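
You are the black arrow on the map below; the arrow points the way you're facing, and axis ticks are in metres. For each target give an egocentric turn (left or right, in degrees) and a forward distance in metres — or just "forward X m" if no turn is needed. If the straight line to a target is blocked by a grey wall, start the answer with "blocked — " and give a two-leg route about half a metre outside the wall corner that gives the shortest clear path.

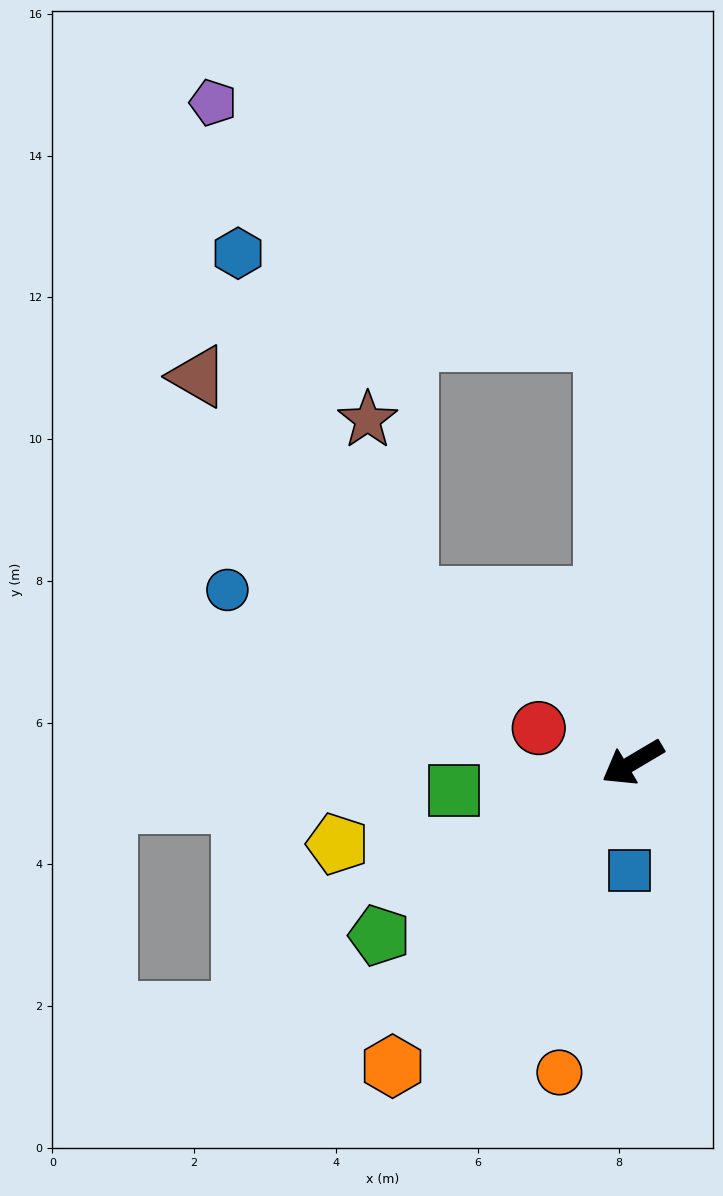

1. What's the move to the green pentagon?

turn left 4°, forward 4.3 m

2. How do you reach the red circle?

turn right 51°, forward 1.4 m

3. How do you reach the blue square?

turn left 58°, forward 1.5 m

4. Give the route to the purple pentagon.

blocked — turn right 117°, forward 6.0 m, then turn left 55°, forward 6.5 m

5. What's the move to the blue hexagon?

blocked — turn right 117°, forward 6.0 m, then turn left 73°, forward 5.3 m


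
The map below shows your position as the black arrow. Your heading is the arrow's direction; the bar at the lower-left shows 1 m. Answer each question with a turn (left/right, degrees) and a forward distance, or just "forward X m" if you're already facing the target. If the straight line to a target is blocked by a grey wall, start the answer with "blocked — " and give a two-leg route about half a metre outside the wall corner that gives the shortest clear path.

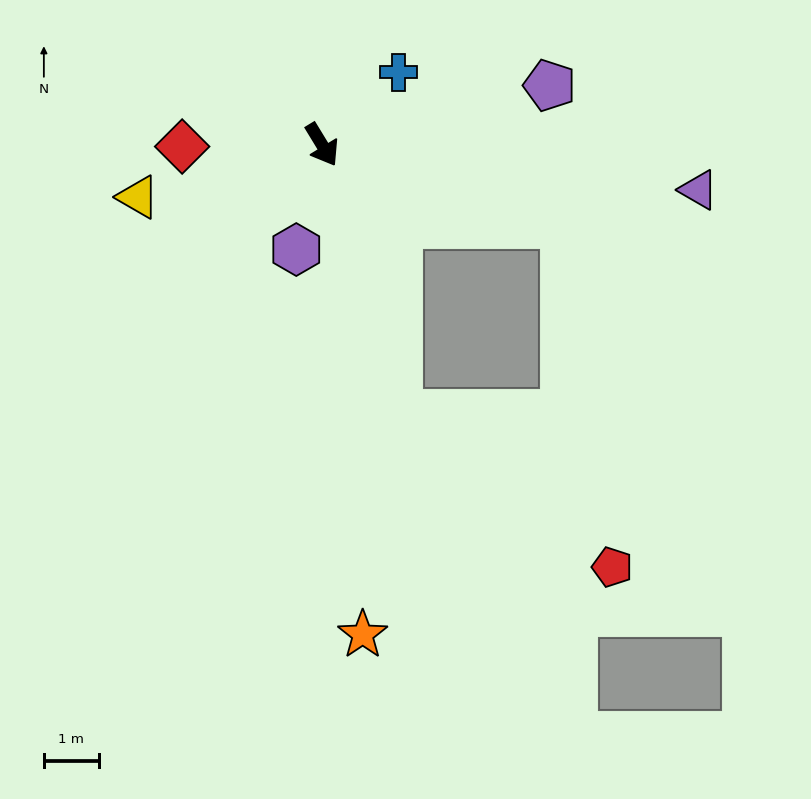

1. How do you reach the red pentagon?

blocked — turn right 15°, forward 5.1 m, then turn left 38°, forward 4.8 m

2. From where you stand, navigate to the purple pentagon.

turn left 73°, forward 4.3 m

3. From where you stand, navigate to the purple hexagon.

turn right 45°, forward 2.0 m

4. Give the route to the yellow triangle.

turn right 105°, forward 3.5 m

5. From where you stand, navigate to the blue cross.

turn left 102°, forward 1.9 m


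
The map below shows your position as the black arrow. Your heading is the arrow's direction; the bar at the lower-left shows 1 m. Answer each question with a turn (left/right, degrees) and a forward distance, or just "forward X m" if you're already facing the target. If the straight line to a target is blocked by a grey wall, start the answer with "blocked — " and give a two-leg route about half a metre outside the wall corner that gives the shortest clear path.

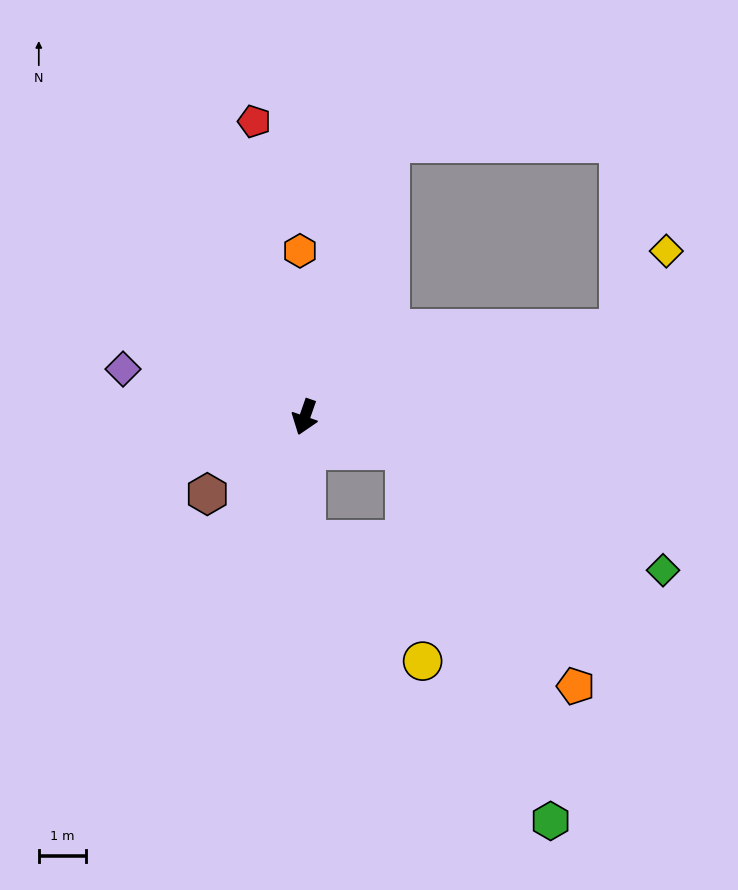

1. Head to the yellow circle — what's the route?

blocked — turn left 19°, forward 2.6 m, then turn left 44°, forward 3.5 m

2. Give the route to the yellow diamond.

blocked — turn left 125°, forward 6.9 m, then turn left 43°, forward 1.9 m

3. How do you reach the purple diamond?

turn right 86°, forward 3.9 m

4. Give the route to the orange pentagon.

blocked — turn left 92°, forward 2.2 m, then turn right 37°, forward 6.1 m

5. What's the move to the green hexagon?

blocked — turn left 92°, forward 2.2 m, then turn right 51°, forward 8.4 m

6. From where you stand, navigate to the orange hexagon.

turn right 159°, forward 3.5 m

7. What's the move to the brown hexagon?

turn right 32°, forward 2.6 m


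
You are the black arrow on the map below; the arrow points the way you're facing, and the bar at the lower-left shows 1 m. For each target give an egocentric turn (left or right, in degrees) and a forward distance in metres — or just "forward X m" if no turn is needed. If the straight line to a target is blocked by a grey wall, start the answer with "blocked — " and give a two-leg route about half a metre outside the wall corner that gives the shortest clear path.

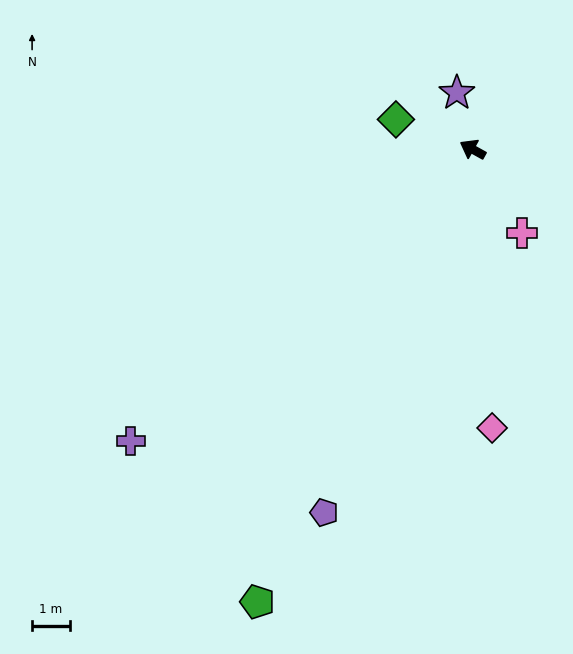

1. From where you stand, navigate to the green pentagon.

turn left 94°, forward 13.4 m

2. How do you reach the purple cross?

turn left 70°, forward 12.0 m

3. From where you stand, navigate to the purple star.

turn right 45°, forward 1.6 m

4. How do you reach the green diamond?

turn left 8°, forward 2.2 m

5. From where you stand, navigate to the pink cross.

turn left 150°, forward 2.6 m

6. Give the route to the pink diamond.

turn left 123°, forward 7.4 m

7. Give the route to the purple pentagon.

turn left 97°, forward 10.5 m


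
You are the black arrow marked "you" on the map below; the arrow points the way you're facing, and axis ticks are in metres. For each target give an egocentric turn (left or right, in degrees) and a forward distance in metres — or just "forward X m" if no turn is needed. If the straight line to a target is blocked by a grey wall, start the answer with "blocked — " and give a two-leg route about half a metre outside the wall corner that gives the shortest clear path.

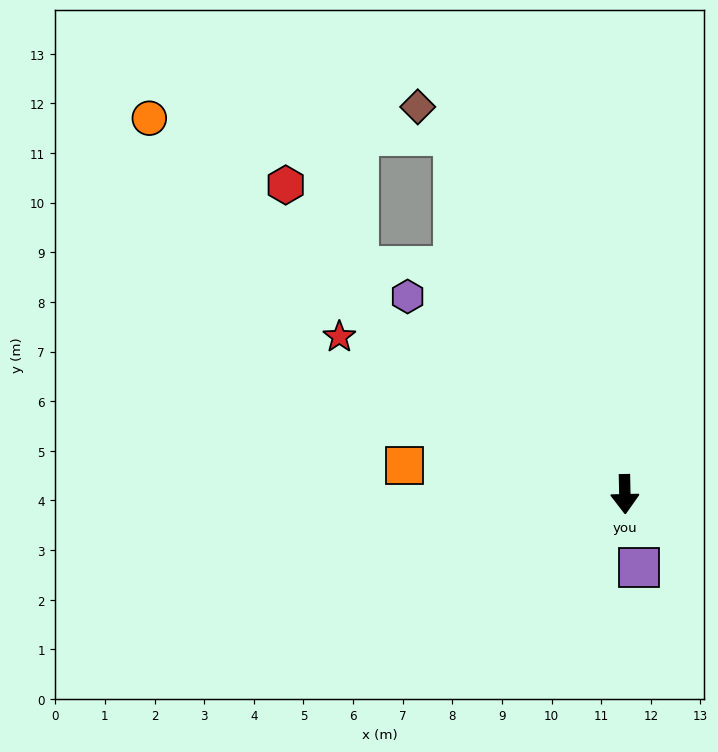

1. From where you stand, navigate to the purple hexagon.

turn right 134°, forward 5.9 m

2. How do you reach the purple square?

turn left 10°, forward 1.5 m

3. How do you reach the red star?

turn right 120°, forward 6.6 m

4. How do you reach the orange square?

turn right 99°, forward 4.5 m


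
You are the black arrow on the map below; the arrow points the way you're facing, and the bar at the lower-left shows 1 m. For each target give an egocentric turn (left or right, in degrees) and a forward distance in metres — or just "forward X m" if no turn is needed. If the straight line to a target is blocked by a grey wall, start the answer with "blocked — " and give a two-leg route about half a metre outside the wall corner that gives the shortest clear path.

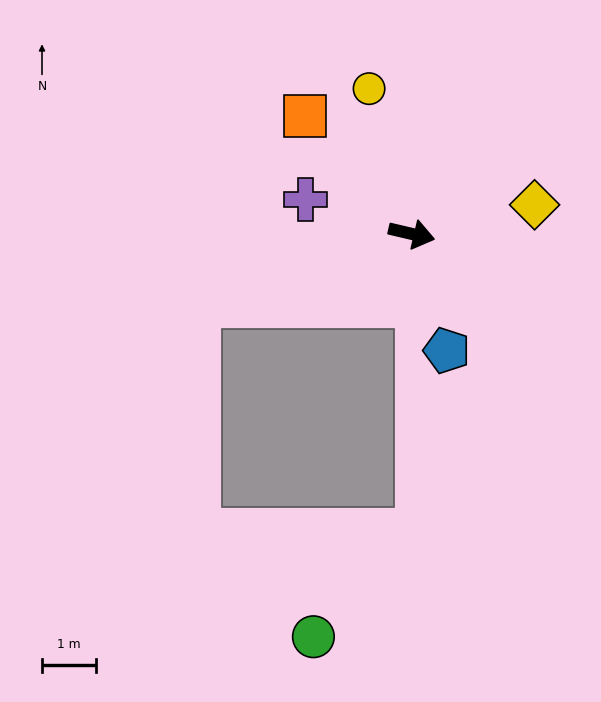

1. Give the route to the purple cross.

turn left 175°, forward 2.1 m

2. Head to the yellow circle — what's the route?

turn left 120°, forward 2.8 m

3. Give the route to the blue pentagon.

turn right 60°, forward 2.3 m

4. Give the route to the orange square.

turn left 145°, forward 3.0 m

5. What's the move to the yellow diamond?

turn left 27°, forward 2.4 m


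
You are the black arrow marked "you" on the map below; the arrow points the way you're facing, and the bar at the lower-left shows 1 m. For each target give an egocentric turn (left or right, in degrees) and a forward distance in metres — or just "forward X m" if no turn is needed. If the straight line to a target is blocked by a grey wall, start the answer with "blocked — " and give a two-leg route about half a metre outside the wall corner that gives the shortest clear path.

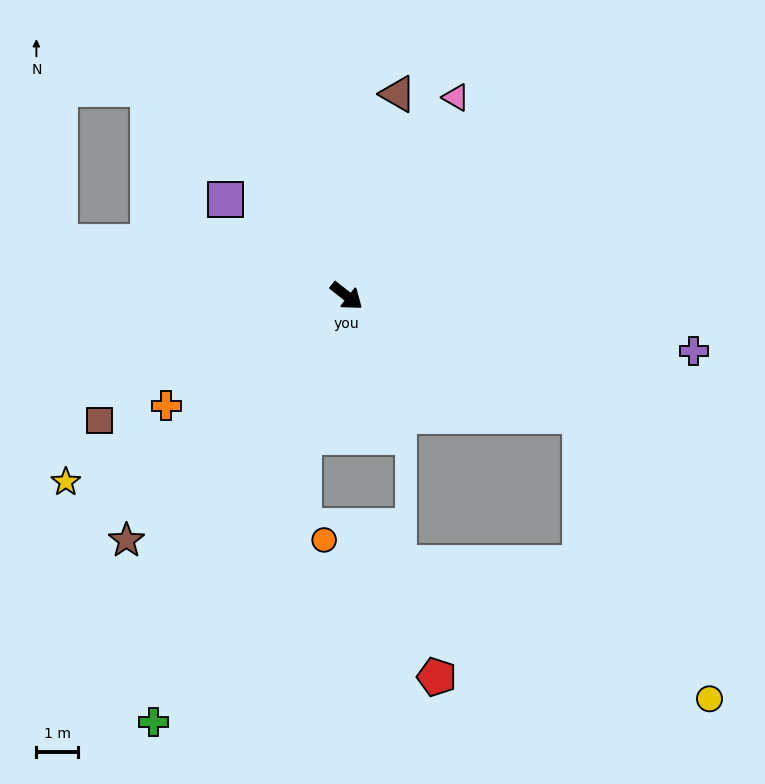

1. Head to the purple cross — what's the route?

turn left 29°, forward 8.4 m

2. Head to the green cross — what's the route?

turn right 76°, forward 11.1 m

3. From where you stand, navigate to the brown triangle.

turn left 114°, forward 5.0 m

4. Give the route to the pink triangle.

turn left 99°, forward 5.4 m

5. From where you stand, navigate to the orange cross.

turn right 110°, forward 5.0 m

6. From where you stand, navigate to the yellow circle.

blocked — turn left 11°, forward 6.2 m, then turn right 38°, forward 7.4 m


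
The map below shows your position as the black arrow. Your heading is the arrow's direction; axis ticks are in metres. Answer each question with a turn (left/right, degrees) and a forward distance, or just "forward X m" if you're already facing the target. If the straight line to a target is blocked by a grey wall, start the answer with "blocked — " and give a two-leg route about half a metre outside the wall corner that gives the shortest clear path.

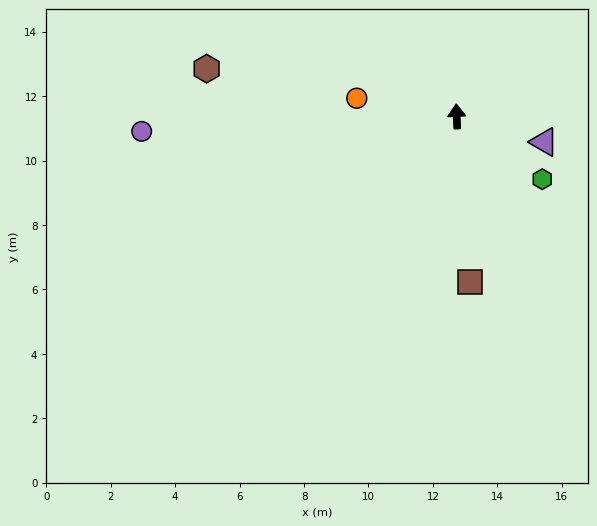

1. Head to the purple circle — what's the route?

turn left 90°, forward 9.8 m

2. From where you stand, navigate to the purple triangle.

turn right 109°, forward 2.8 m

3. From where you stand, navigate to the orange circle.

turn left 77°, forward 3.2 m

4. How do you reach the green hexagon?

turn right 129°, forward 3.3 m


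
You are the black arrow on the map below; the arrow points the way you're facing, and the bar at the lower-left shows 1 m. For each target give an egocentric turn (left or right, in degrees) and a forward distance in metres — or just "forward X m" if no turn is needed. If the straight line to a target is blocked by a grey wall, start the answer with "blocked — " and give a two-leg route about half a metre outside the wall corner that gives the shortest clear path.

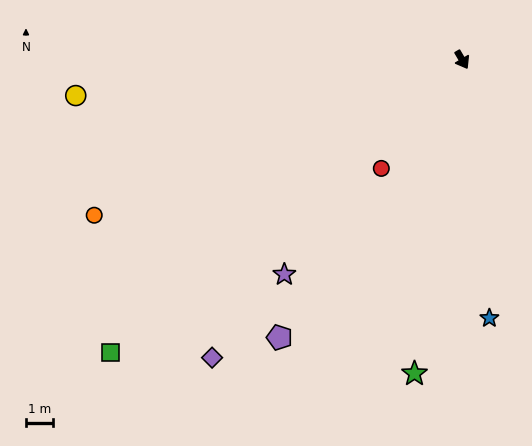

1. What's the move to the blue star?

turn right 24°, forward 9.5 m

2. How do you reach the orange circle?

turn right 98°, forward 14.6 m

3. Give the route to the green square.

turn right 81°, forward 16.7 m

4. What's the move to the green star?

turn right 39°, forward 11.6 m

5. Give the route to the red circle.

turn right 67°, forward 5.0 m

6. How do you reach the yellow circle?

turn right 115°, forward 14.2 m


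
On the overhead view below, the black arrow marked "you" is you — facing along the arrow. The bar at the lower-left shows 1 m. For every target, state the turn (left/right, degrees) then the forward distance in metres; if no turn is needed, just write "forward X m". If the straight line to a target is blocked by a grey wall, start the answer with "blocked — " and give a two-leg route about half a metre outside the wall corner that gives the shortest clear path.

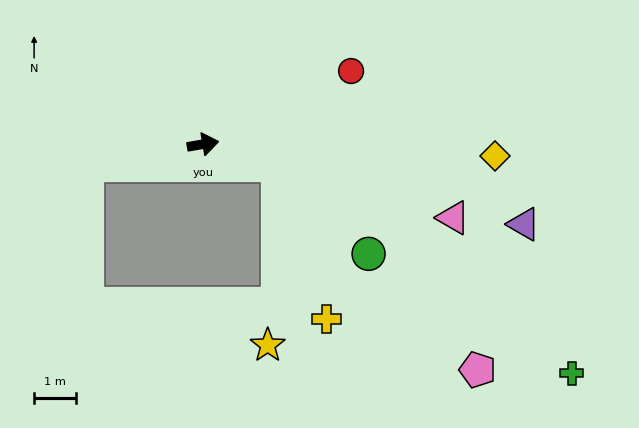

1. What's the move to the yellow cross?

blocked — turn right 25°, forward 1.9 m, then turn right 57°, forward 3.9 m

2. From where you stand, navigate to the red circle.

turn left 17°, forward 4.0 m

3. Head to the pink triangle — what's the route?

turn right 26°, forward 6.2 m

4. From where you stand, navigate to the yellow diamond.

turn right 12°, forward 7.0 m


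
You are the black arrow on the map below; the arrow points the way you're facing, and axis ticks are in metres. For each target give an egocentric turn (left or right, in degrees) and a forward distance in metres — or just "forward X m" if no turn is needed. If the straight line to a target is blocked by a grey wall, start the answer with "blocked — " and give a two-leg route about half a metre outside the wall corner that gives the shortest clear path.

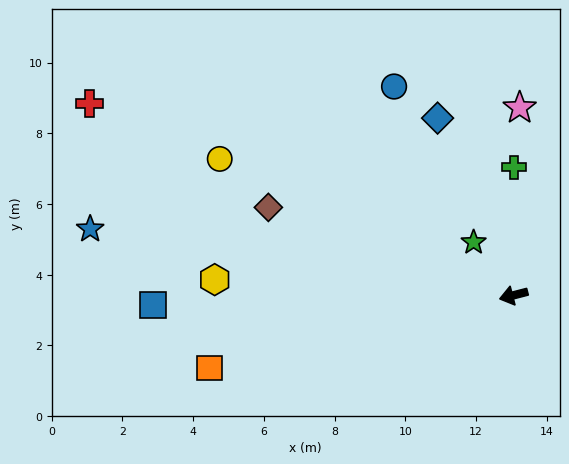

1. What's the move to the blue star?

turn right 23°, forward 12.1 m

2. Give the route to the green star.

turn right 67°, forward 1.9 m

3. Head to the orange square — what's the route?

forward 8.8 m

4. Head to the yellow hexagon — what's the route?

turn right 17°, forward 8.5 m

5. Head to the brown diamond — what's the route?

turn right 34°, forward 7.4 m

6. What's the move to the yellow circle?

turn right 39°, forward 9.2 m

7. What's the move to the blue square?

turn right 13°, forward 10.2 m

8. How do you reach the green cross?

turn right 105°, forward 3.6 m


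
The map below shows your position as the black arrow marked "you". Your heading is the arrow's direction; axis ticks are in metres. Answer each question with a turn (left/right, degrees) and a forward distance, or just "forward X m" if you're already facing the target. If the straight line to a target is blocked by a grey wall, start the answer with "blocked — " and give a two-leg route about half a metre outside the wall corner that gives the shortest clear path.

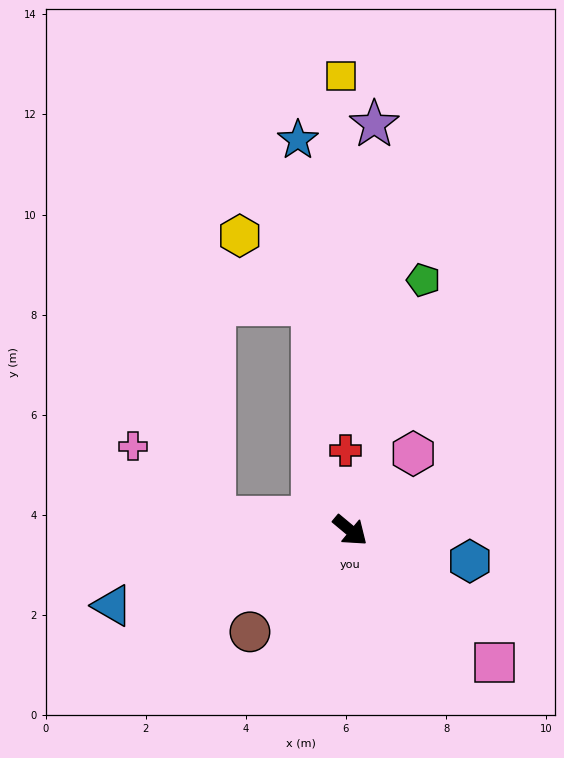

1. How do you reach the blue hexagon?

turn left 25°, forward 2.5 m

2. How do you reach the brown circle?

turn right 95°, forward 2.8 m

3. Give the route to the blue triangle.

turn right 123°, forward 5.0 m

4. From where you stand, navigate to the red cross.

turn left 133°, forward 1.6 m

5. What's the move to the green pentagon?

turn left 114°, forward 5.2 m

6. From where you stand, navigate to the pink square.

turn right 3°, forward 3.9 m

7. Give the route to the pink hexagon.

turn left 90°, forward 2.0 m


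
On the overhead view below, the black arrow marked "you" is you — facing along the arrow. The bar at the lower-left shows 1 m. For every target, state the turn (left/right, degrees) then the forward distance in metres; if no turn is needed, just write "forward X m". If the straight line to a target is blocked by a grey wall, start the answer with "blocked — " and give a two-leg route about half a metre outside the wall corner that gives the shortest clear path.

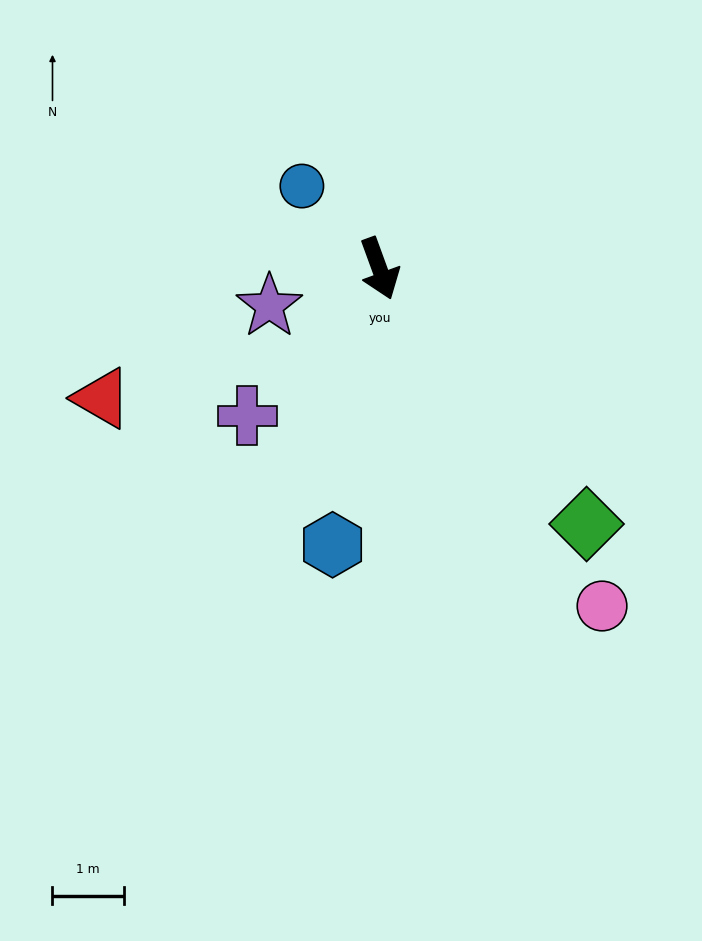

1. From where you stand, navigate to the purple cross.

turn right 62°, forward 2.8 m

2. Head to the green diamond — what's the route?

turn left 19°, forward 4.6 m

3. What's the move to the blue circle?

turn right 157°, forward 1.6 m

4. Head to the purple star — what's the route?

turn right 91°, forward 1.6 m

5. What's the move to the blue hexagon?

turn right 30°, forward 3.9 m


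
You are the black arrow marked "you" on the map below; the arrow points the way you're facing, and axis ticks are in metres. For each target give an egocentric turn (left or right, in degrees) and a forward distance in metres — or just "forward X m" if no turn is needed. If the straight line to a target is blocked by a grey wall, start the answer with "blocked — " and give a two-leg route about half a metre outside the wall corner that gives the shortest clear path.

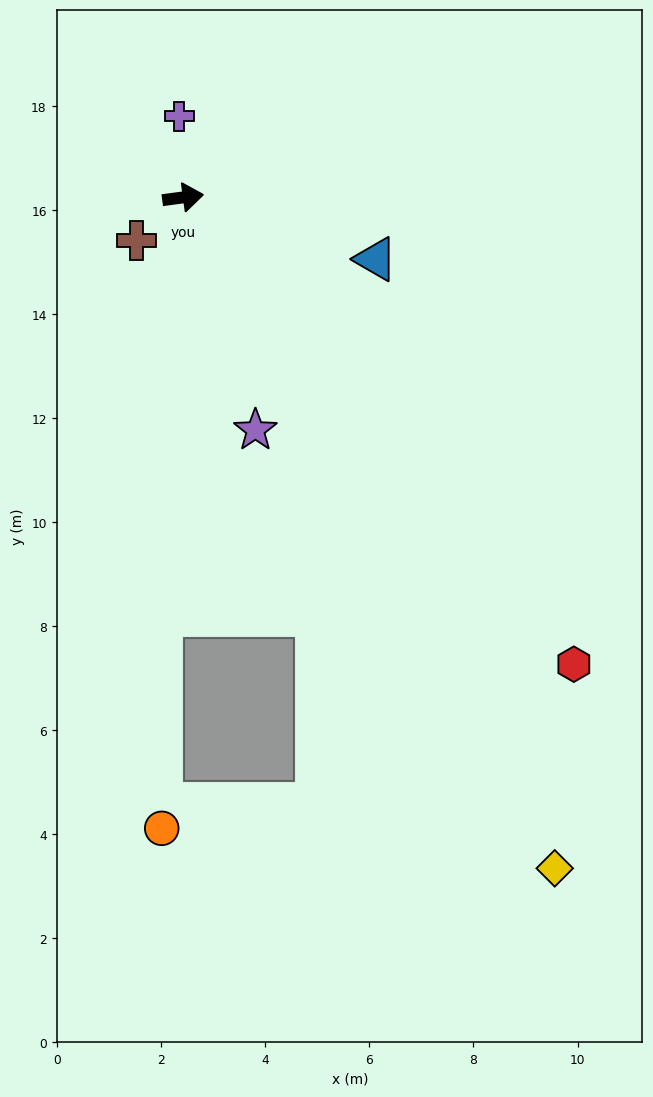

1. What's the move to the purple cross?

turn left 85°, forward 1.6 m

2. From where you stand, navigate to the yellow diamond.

turn right 69°, forward 14.7 m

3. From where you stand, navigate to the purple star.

turn right 80°, forward 4.7 m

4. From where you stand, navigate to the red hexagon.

turn right 58°, forward 11.7 m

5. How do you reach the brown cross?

turn right 145°, forward 1.2 m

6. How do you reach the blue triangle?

turn right 25°, forward 3.9 m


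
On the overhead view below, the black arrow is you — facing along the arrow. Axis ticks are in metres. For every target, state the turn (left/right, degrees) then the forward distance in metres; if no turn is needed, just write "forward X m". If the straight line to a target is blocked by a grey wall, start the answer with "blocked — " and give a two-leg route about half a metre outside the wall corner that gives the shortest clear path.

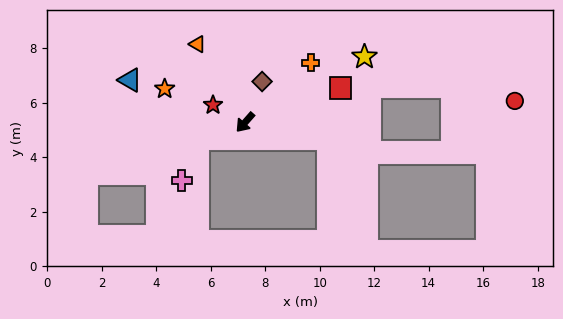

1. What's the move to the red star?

turn right 77°, forward 1.3 m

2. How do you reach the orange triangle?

turn right 107°, forward 3.4 m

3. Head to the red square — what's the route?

turn left 151°, forward 3.7 m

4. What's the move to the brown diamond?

turn right 161°, forward 1.6 m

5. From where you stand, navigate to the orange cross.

turn left 174°, forward 3.3 m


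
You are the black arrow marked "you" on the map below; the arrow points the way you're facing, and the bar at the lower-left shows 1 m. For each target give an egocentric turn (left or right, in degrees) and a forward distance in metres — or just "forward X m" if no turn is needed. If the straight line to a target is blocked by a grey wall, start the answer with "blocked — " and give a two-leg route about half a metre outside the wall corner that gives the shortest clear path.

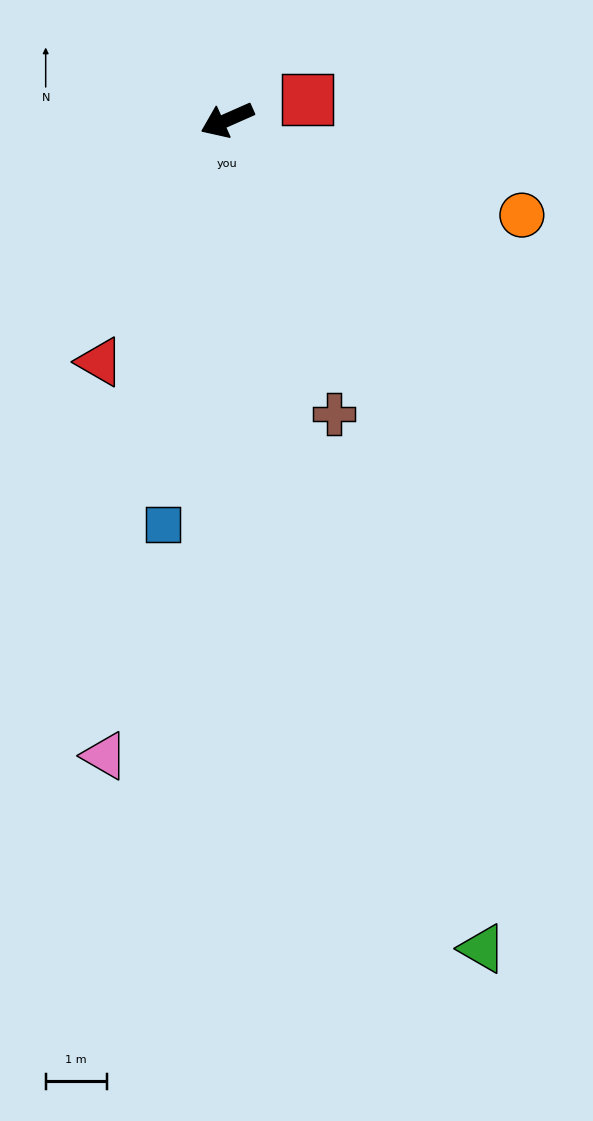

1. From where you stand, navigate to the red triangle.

turn left 38°, forward 4.5 m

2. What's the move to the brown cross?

turn left 86°, forward 5.1 m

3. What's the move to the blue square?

turn left 57°, forward 6.7 m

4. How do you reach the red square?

turn left 171°, forward 1.3 m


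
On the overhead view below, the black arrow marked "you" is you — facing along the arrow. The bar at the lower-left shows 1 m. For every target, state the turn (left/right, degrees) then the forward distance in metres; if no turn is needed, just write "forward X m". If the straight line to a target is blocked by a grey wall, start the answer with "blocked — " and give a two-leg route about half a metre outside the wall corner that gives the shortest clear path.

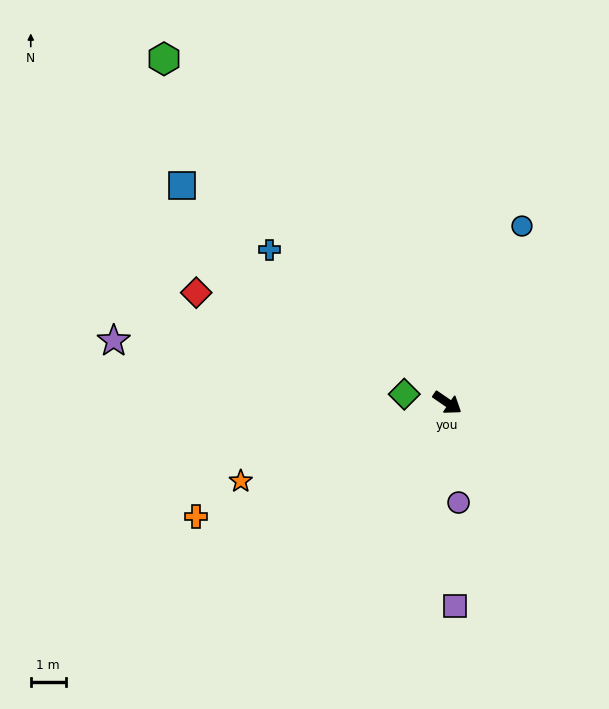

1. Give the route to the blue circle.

turn left 102°, forward 5.5 m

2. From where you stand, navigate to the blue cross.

turn left 174°, forward 6.7 m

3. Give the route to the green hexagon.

turn left 164°, forward 12.7 m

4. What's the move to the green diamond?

turn right 157°, forward 1.3 m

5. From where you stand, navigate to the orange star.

turn right 125°, forward 6.3 m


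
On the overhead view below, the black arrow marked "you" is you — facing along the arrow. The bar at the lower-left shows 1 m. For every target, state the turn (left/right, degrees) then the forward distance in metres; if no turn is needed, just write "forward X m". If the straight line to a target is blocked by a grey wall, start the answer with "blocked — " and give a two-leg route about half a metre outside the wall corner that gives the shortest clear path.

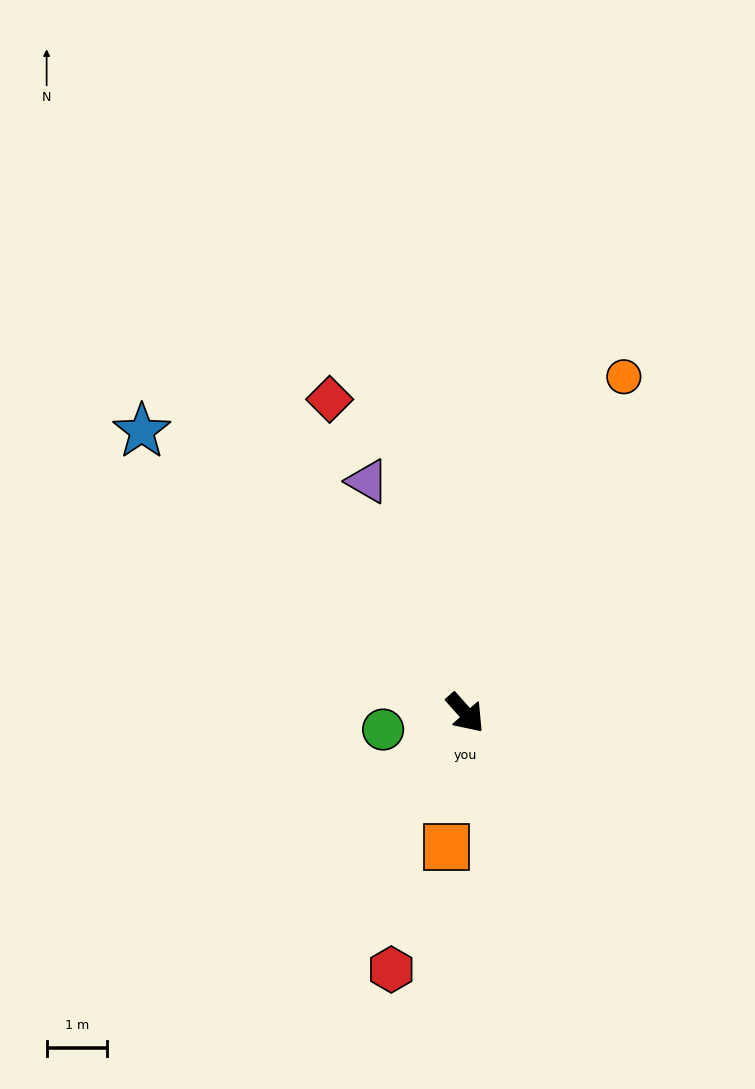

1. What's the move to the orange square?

turn right 50°, forward 2.2 m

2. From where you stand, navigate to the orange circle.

turn left 113°, forward 6.1 m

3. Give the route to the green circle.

turn right 120°, forward 1.4 m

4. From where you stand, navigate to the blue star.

turn right 173°, forward 7.1 m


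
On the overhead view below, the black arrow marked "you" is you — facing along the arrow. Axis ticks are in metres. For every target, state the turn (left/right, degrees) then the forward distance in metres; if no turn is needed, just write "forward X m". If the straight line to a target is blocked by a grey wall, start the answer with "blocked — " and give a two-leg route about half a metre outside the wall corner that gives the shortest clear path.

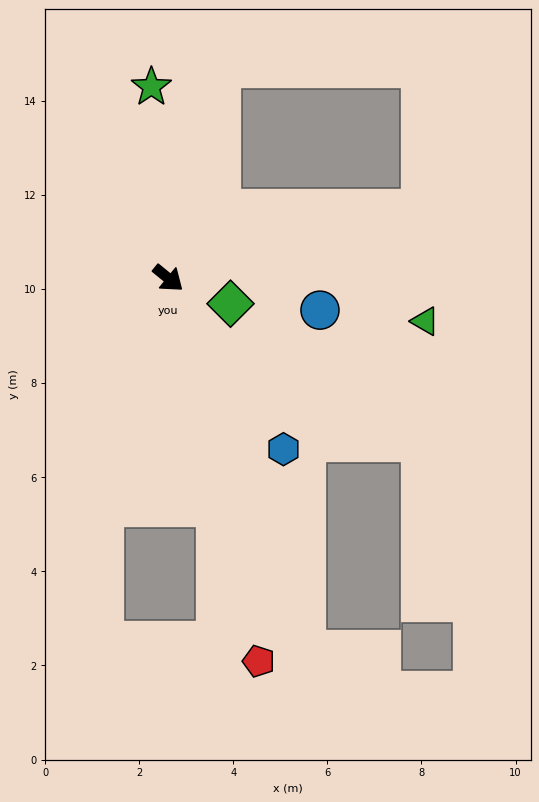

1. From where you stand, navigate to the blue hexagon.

turn right 17°, forward 4.4 m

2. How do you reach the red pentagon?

turn right 37°, forward 8.4 m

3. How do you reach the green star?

turn left 134°, forward 4.1 m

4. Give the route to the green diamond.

turn left 17°, forward 1.4 m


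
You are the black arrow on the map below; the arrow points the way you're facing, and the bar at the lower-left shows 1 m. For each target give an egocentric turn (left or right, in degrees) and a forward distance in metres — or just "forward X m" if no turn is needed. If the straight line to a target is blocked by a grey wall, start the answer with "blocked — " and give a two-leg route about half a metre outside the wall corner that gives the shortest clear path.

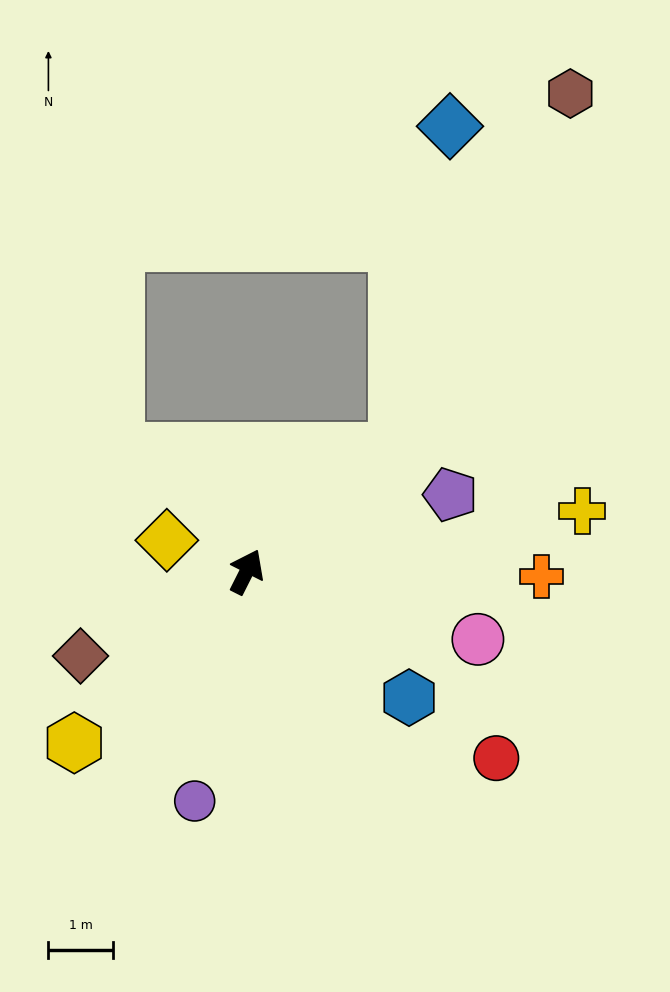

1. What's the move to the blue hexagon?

turn right 101°, forward 3.2 m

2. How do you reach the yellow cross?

turn right 53°, forward 5.3 m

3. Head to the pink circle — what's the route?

turn right 80°, forward 3.8 m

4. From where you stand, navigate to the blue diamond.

blocked — turn right 24°, forward 3.0 m, then turn left 41°, forward 5.1 m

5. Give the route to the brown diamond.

turn left 144°, forward 2.9 m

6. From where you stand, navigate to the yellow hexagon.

turn left 162°, forward 3.8 m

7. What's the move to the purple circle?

turn right 166°, forward 3.7 m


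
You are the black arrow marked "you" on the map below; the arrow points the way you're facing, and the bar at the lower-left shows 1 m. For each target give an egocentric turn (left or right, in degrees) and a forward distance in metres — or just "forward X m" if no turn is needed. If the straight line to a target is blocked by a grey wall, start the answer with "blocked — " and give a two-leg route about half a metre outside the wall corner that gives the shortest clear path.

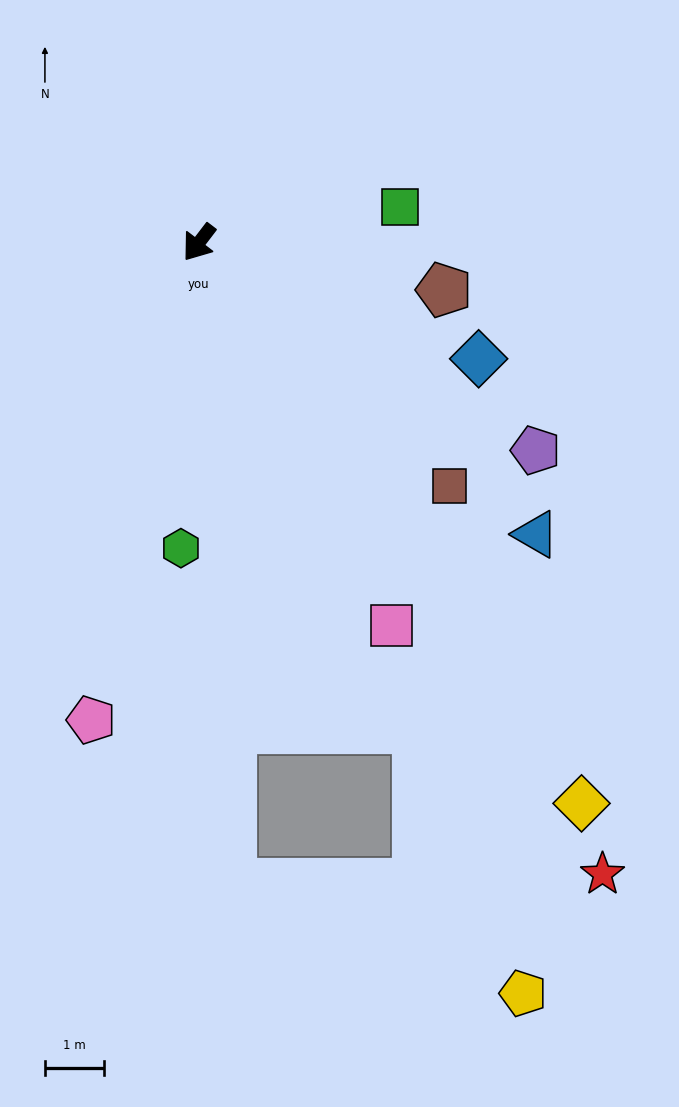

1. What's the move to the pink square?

turn left 64°, forward 7.2 m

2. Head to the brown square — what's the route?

turn left 83°, forward 5.9 m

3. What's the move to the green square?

turn left 137°, forward 3.5 m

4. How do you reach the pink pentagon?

turn left 25°, forward 8.3 m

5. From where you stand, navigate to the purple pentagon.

turn left 96°, forward 6.7 m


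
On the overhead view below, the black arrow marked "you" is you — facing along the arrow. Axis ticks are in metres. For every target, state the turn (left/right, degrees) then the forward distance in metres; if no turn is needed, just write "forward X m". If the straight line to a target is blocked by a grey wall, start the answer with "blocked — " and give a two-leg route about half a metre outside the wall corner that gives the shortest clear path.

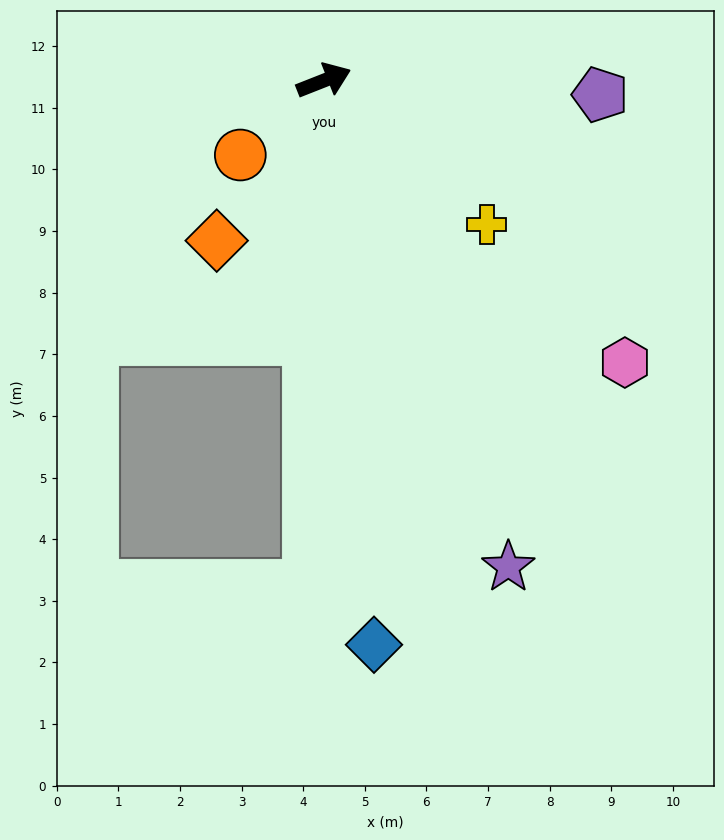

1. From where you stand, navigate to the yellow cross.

turn right 63°, forward 3.5 m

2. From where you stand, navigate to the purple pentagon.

turn right 24°, forward 4.5 m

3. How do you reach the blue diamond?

turn right 106°, forward 9.2 m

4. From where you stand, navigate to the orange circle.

turn right 160°, forward 1.8 m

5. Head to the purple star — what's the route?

turn right 91°, forward 8.4 m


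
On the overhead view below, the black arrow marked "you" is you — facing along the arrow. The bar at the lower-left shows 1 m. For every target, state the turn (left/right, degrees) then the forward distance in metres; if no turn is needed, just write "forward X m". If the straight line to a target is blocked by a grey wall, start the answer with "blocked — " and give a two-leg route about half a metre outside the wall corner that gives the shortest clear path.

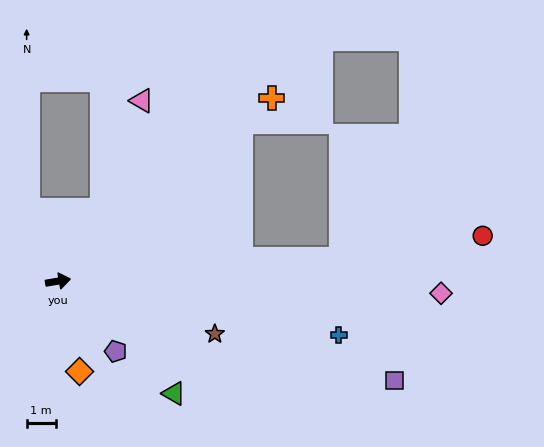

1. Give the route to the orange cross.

turn left 31°, forward 9.6 m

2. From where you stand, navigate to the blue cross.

turn right 21°, forward 9.7 m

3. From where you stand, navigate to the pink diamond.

turn right 11°, forward 13.1 m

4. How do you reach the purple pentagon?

turn right 60°, forward 3.1 m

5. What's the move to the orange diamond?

turn right 86°, forward 3.2 m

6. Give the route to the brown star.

turn right 28°, forward 5.6 m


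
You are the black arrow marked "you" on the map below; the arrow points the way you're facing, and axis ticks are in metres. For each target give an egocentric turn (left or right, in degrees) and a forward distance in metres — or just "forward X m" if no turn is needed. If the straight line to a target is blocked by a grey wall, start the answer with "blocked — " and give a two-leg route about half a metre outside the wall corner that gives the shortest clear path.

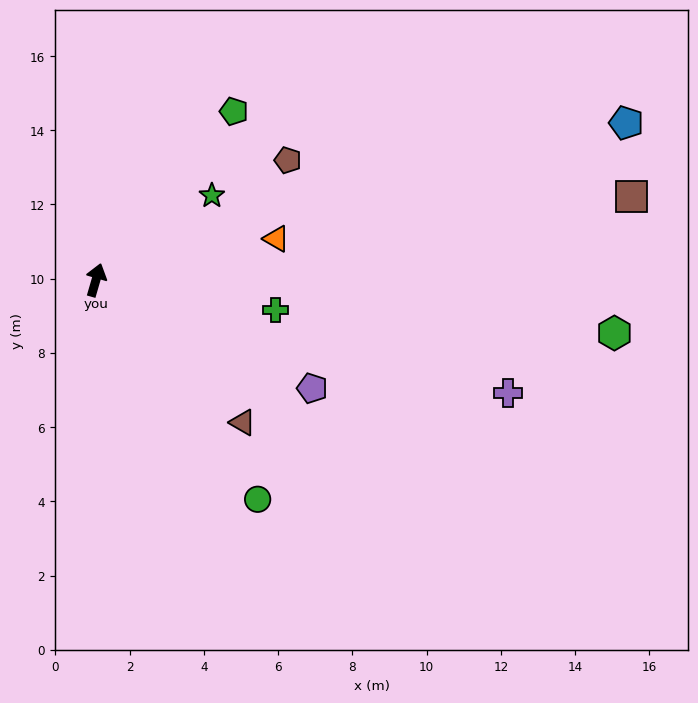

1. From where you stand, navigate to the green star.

turn right 38°, forward 3.9 m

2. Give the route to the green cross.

turn right 83°, forward 4.9 m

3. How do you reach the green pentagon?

turn right 23°, forward 5.9 m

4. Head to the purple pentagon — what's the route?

turn right 100°, forward 6.5 m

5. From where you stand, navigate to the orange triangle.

turn right 61°, forward 5.0 m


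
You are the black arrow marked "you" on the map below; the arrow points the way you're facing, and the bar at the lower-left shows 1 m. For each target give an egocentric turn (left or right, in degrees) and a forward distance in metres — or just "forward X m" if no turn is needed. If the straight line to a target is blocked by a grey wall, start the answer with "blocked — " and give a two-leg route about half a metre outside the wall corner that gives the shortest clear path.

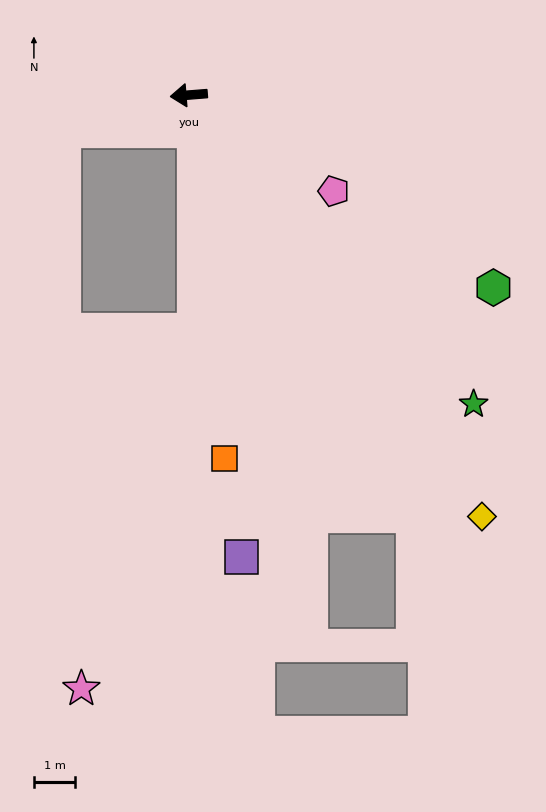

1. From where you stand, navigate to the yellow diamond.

turn left 120°, forward 12.4 m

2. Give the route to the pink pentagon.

turn left 142°, forward 4.2 m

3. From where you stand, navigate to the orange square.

turn left 91°, forward 8.8 m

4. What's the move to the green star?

turn left 128°, forward 10.1 m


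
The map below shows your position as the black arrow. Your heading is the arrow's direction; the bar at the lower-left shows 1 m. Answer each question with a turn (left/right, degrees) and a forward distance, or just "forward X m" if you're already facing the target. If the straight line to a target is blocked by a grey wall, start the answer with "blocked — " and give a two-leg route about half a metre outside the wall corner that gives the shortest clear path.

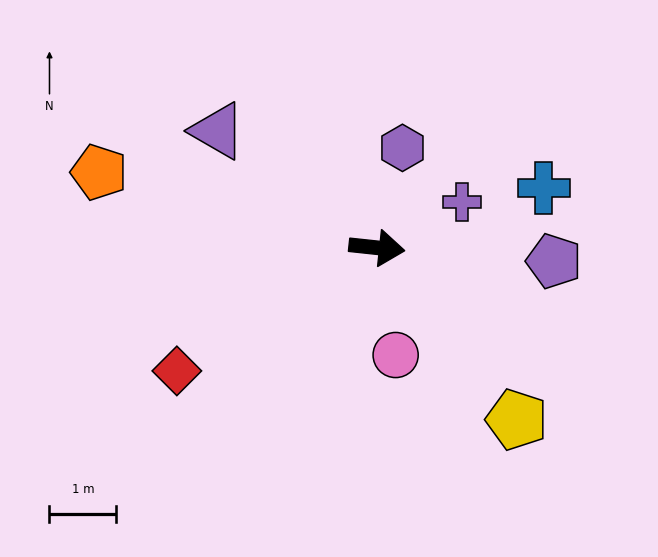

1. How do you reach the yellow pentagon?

turn right 45°, forward 3.3 m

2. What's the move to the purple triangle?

turn left 150°, forward 2.9 m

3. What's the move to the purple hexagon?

turn left 82°, forward 1.5 m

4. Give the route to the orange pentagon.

turn left 171°, forward 4.3 m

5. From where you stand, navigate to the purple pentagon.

forward 2.6 m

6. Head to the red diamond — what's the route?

turn right 142°, forward 3.5 m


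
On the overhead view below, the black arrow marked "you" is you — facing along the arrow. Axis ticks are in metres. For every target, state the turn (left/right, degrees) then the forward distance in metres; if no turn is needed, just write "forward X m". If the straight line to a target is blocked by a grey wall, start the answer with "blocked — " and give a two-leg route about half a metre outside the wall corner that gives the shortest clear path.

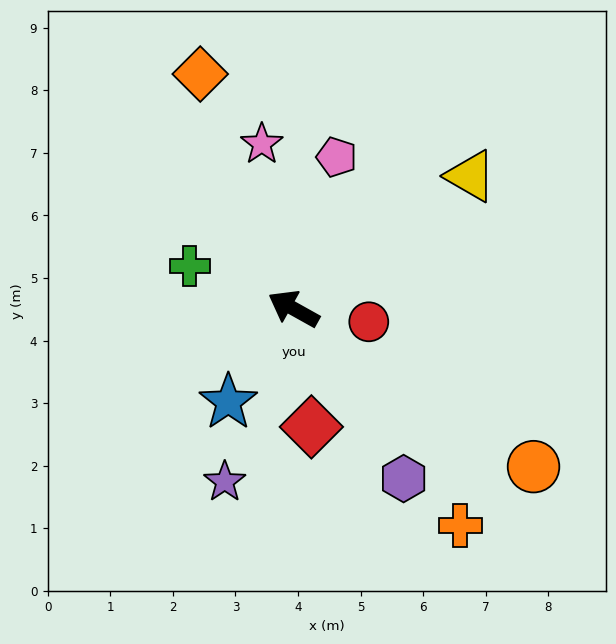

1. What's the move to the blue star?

turn left 84°, forward 1.8 m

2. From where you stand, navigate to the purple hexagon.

turn left 152°, forward 3.2 m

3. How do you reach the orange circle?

turn left 176°, forward 4.6 m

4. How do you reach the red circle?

turn right 161°, forward 1.2 m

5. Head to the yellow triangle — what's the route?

turn right 114°, forward 3.5 m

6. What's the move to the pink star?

turn right 50°, forward 2.7 m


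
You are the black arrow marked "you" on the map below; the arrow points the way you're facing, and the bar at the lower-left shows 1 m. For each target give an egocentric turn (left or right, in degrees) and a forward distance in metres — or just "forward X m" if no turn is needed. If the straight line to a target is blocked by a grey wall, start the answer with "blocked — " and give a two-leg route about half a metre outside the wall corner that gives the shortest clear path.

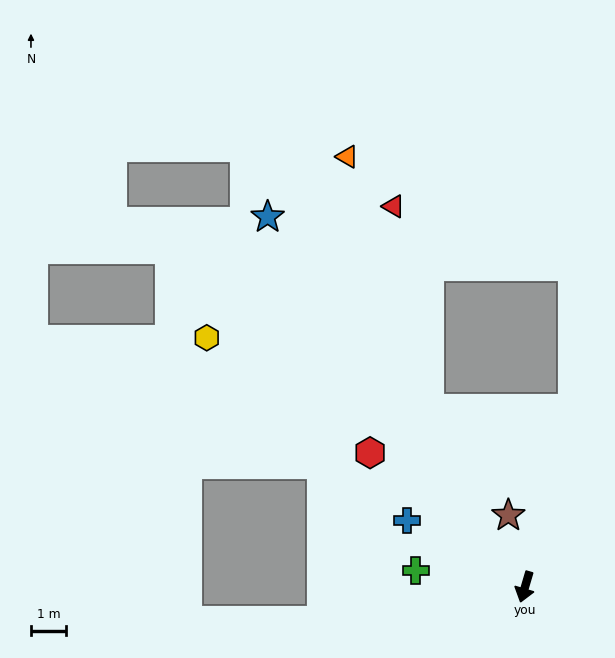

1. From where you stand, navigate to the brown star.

turn right 150°, forward 2.1 m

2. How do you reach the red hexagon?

turn right 114°, forward 5.8 m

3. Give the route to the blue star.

turn right 129°, forward 12.8 m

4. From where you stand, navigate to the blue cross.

turn right 103°, forward 3.8 m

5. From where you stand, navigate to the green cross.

turn right 82°, forward 3.1 m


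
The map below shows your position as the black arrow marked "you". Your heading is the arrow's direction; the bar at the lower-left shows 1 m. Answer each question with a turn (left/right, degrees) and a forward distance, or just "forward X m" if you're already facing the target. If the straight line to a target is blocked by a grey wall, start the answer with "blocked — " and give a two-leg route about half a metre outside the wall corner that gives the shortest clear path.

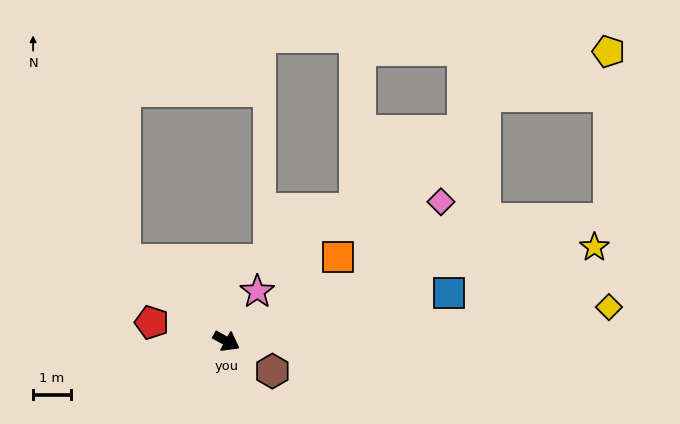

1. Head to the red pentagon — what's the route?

turn right 165°, forward 2.0 m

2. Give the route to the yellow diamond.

turn left 34°, forward 10.1 m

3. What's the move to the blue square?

turn left 41°, forward 6.0 m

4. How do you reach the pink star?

turn left 87°, forward 1.5 m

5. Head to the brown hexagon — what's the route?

turn right 4°, forward 1.4 m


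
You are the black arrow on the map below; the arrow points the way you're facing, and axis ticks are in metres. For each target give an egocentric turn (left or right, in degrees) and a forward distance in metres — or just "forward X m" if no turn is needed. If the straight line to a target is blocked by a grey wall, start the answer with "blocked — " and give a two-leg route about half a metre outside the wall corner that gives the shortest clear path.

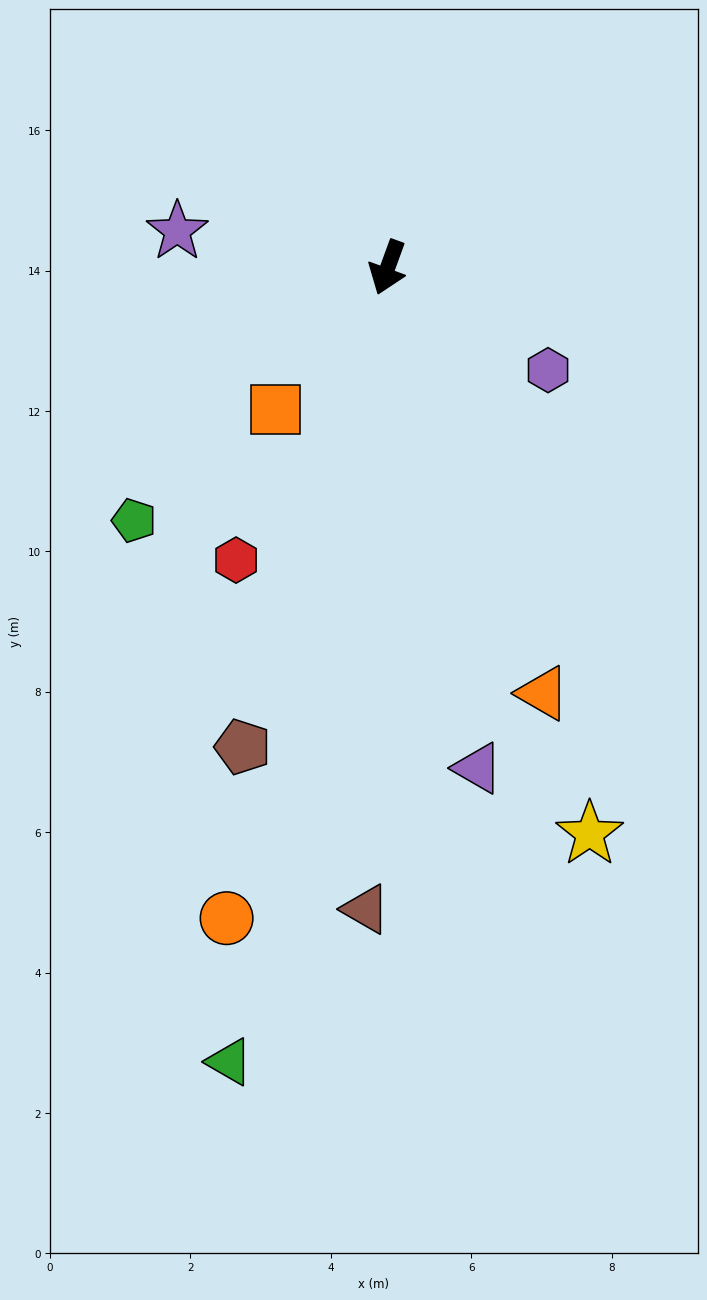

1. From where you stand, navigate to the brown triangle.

turn left 18°, forward 9.1 m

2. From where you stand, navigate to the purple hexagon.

turn left 77°, forward 2.7 m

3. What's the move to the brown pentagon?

turn left 3°, forward 7.1 m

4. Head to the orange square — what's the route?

turn right 18°, forward 2.6 m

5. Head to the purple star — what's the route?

turn right 80°, forward 3.0 m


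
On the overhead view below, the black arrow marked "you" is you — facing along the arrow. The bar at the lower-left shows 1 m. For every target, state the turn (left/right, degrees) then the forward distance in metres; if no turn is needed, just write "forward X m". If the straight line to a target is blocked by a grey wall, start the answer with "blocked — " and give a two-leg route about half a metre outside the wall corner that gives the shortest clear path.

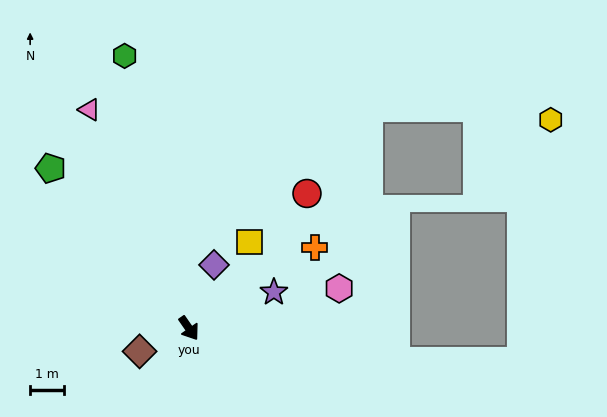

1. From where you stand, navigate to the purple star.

turn left 78°, forward 2.7 m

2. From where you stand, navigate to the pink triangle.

turn left 170°, forward 7.1 m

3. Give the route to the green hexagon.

turn left 159°, forward 8.3 m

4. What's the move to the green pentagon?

turn right 174°, forward 6.3 m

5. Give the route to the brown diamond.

turn right 100°, forward 1.6 m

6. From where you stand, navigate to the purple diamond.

turn left 124°, forward 2.0 m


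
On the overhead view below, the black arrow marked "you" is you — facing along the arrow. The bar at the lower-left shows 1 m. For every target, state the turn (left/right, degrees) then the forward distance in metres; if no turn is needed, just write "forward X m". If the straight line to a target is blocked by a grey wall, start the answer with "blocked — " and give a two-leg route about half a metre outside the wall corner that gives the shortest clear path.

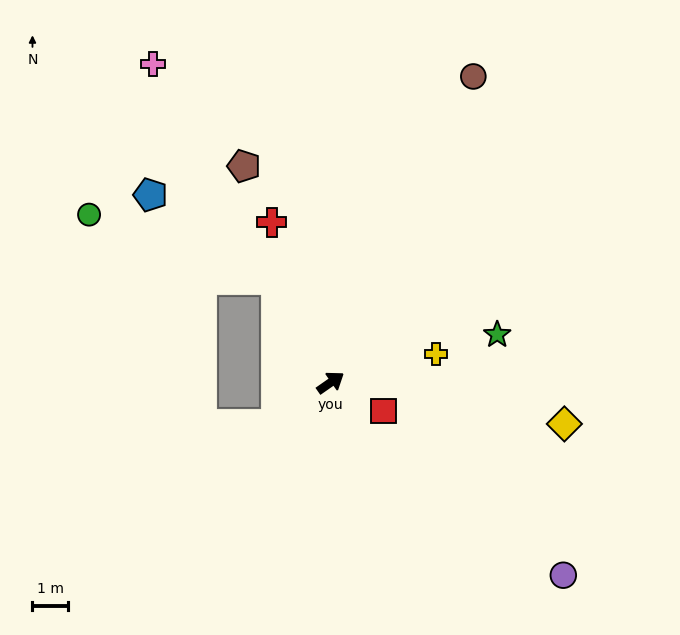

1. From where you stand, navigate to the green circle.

blocked — turn left 83°, forward 3.3 m, then turn left 43°, forward 5.6 m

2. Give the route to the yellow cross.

turn right 20°, forward 3.1 m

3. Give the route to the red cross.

turn left 75°, forward 4.8 m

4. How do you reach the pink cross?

turn left 84°, forward 10.3 m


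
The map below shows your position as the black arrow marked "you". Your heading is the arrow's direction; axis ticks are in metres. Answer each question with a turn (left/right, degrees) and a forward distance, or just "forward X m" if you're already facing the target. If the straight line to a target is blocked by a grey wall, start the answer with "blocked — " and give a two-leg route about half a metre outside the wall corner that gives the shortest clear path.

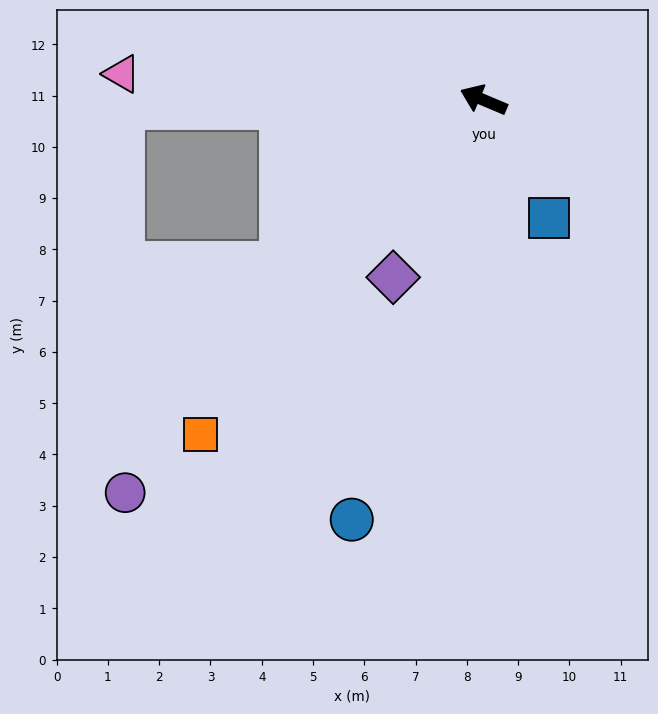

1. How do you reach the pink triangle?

turn left 19°, forward 7.1 m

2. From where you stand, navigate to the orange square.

turn left 73°, forward 8.5 m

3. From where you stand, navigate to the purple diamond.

turn left 86°, forward 3.9 m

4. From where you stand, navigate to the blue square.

turn left 142°, forward 2.6 m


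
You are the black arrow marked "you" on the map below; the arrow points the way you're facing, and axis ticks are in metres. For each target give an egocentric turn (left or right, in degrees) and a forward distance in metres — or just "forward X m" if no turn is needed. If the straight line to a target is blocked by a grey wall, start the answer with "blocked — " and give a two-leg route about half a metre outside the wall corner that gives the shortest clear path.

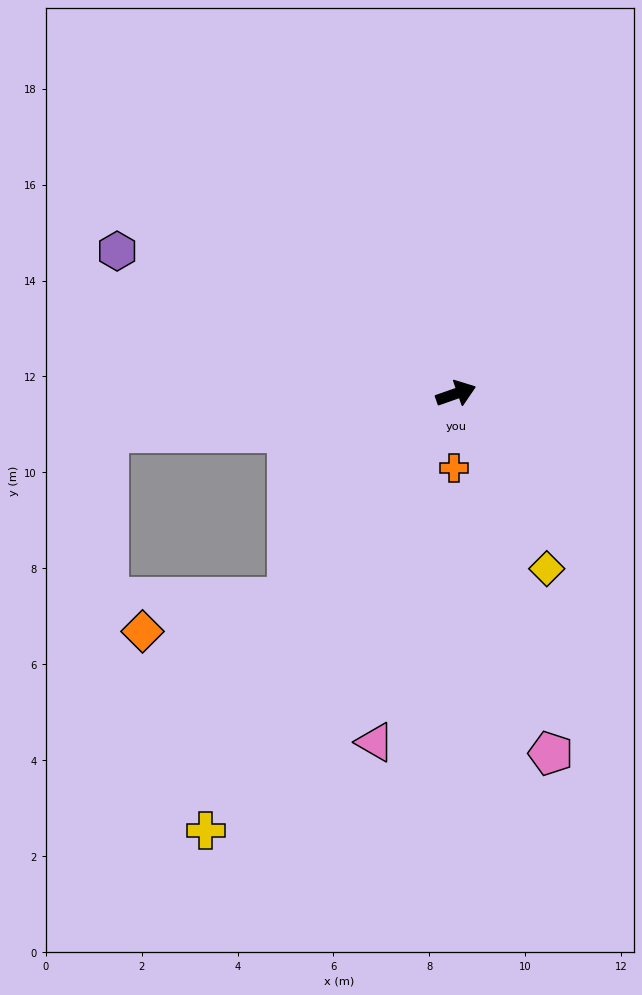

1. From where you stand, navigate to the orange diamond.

blocked — turn right 149°, forward 5.5 m, then turn right 37°, forward 3.1 m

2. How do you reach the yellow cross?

turn right 139°, forward 10.5 m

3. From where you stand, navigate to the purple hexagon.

turn left 138°, forward 7.7 m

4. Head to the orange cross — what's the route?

turn right 111°, forward 1.6 m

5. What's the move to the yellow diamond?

turn right 82°, forward 4.1 m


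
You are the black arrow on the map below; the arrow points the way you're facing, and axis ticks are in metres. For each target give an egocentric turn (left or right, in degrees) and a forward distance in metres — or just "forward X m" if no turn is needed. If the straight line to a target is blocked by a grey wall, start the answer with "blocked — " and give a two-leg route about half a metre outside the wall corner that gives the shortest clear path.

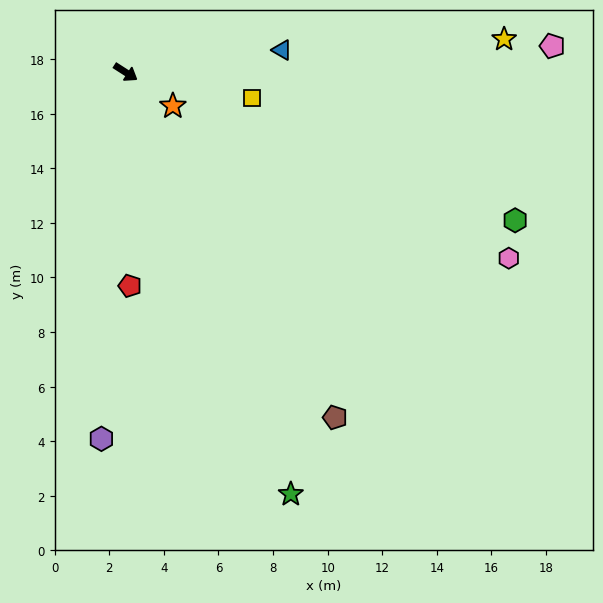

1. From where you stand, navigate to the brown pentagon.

turn right 26°, forward 14.8 m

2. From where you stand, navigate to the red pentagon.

turn right 56°, forward 7.8 m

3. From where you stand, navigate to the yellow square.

turn left 21°, forward 4.7 m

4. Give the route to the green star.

turn right 36°, forward 16.6 m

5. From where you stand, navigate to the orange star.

turn right 3°, forward 2.1 m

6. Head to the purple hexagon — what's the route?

turn right 61°, forward 13.5 m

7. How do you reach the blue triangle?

turn left 41°, forward 5.8 m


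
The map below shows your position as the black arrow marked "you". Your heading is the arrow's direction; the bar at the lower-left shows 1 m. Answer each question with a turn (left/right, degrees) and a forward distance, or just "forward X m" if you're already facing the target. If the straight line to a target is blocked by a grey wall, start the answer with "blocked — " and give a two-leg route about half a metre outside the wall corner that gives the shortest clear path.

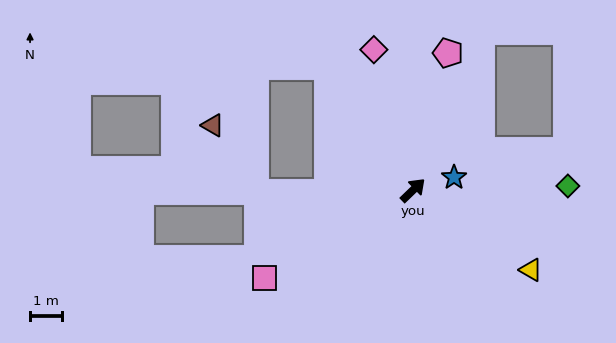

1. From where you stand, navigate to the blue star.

turn right 27°, forward 1.3 m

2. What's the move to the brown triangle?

blocked — turn left 137°, forward 4.9 m, then turn right 58°, forward 2.5 m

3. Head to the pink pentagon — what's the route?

turn left 32°, forward 4.4 m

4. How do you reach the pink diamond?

turn left 62°, forward 4.5 m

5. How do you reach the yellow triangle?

turn right 78°, forward 4.4 m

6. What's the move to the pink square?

turn left 167°, forward 5.4 m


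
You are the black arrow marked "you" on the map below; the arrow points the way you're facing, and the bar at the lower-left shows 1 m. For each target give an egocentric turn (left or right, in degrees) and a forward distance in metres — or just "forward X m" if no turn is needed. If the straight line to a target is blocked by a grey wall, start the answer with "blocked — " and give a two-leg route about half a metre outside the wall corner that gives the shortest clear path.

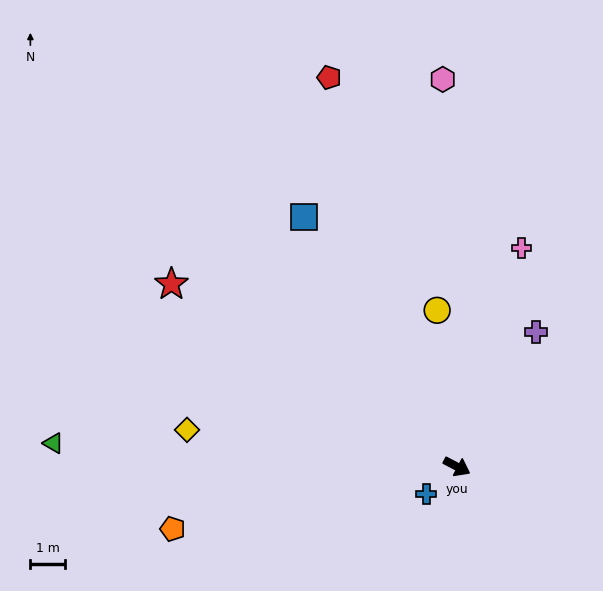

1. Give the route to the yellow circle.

turn left 125°, forward 4.6 m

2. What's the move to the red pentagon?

turn left 136°, forward 12.0 m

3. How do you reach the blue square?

turn left 149°, forward 8.6 m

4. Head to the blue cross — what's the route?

turn right 111°, forward 1.2 m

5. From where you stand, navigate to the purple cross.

turn left 87°, forward 4.6 m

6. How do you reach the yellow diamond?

turn right 160°, forward 8.0 m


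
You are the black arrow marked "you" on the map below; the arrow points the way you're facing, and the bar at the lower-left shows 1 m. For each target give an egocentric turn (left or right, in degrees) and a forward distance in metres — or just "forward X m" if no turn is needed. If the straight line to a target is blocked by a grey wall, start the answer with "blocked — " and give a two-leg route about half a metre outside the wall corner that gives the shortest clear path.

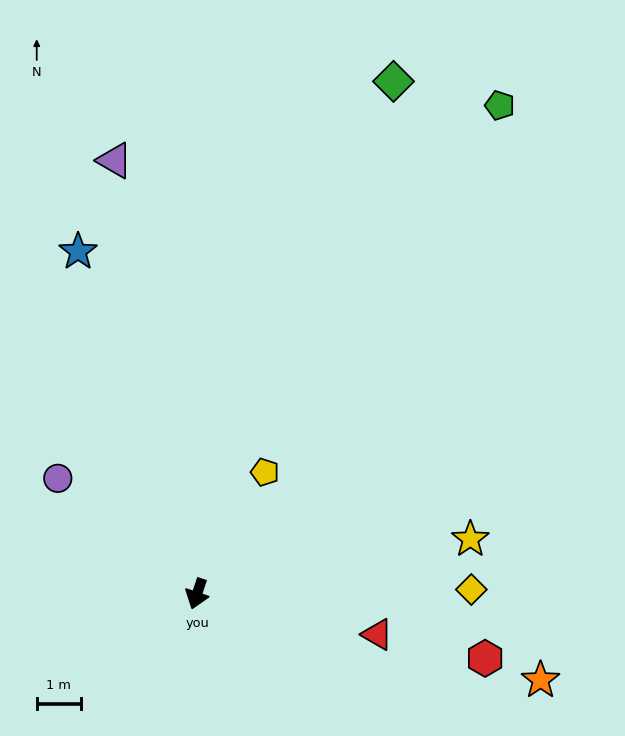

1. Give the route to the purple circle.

turn right 111°, forward 4.1 m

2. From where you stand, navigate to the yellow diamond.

turn left 109°, forward 6.2 m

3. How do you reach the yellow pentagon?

turn left 169°, forward 3.2 m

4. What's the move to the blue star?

turn right 142°, forward 8.2 m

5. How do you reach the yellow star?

turn left 120°, forward 6.3 m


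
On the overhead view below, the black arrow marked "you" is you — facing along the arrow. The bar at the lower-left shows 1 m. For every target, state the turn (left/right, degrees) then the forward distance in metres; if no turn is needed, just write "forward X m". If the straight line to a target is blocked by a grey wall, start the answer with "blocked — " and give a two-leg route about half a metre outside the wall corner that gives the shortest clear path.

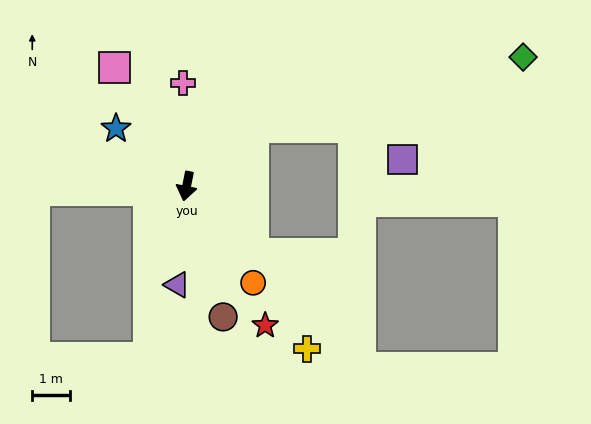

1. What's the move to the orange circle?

turn left 46°, forward 3.1 m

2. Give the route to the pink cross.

turn right 167°, forward 2.8 m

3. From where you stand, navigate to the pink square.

turn right 137°, forward 3.7 m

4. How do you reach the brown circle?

turn left 27°, forward 3.6 m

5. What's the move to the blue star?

turn right 118°, forward 2.4 m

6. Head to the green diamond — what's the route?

blocked — turn left 143°, forward 2.4 m, then turn right 27°, forward 7.5 m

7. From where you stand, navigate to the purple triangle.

turn left 6°, forward 2.7 m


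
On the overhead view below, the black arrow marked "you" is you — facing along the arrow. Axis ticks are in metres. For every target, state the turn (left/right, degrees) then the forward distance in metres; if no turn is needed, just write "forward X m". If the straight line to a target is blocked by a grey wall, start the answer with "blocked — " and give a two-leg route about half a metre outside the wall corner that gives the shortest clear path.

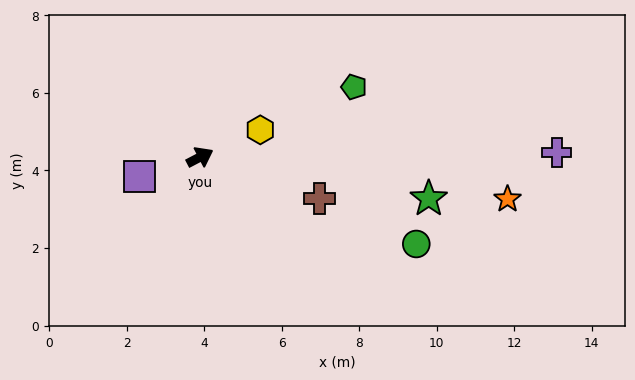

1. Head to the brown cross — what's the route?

turn right 47°, forward 3.3 m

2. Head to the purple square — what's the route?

turn left 170°, forward 1.6 m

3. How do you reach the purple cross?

turn right 27°, forward 9.2 m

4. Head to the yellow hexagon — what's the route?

turn right 3°, forward 1.7 m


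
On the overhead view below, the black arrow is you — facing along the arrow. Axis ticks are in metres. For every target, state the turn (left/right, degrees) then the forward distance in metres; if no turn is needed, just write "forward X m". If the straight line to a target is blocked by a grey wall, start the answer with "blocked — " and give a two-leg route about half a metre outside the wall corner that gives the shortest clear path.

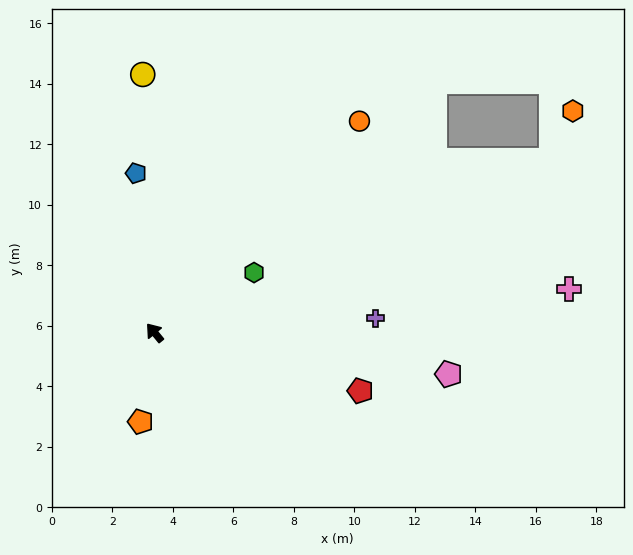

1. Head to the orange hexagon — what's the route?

blocked — turn right 106°, forward 14.3 m, then turn left 44°, forward 1.8 m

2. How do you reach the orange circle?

turn right 84°, forward 9.7 m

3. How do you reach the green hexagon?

turn right 98°, forward 3.8 m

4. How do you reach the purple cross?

turn right 126°, forward 7.3 m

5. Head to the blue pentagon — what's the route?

turn right 33°, forward 5.3 m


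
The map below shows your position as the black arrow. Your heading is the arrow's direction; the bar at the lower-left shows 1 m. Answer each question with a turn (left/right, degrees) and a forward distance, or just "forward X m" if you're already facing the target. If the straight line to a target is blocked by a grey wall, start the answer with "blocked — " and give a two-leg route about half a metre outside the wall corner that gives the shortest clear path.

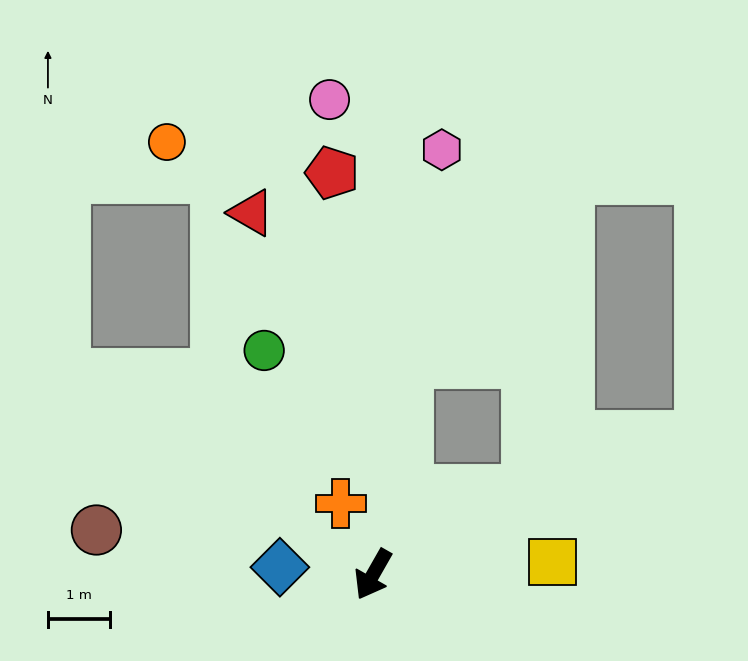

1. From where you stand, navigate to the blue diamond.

turn right 65°, forward 1.5 m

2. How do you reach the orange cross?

turn right 126°, forward 1.3 m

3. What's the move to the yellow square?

turn left 124°, forward 2.9 m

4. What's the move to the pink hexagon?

turn right 160°, forward 6.9 m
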